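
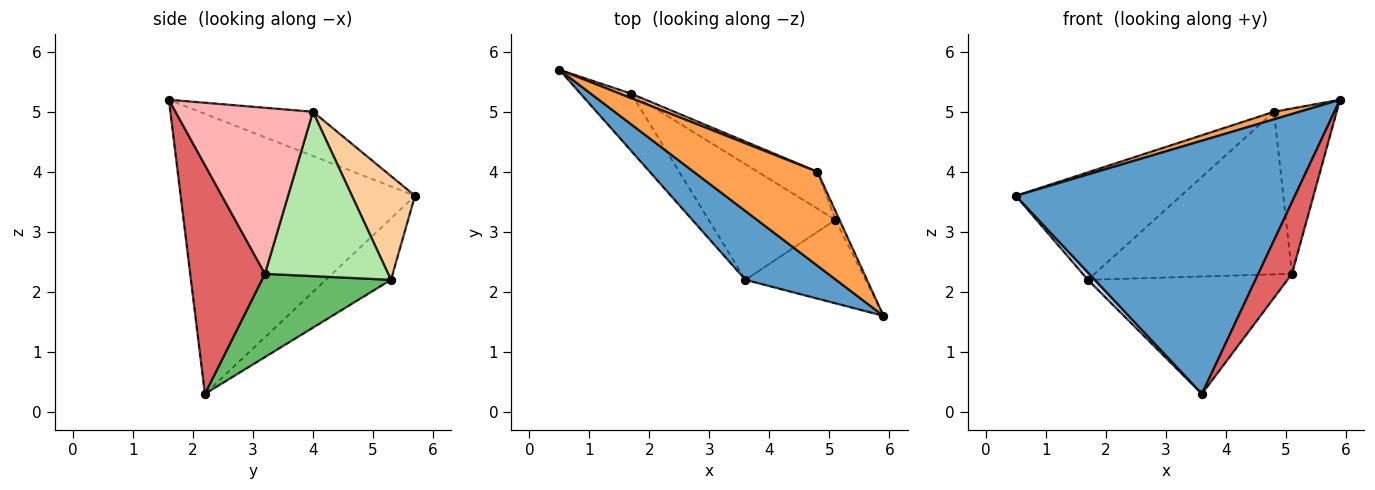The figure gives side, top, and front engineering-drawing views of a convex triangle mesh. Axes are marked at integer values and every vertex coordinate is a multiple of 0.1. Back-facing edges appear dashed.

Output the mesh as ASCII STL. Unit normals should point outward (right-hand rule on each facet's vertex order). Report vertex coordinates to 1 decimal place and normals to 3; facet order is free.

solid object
 facet normal -0.630 -0.750 0.204
  outer loop
   vertex 3.6 2.2 0.3
   vertex 5.9 1.6 5.2
   vertex 0.5 5.7 3.6
  endloop
 endfacet
 facet normal -0.768 -0.082 -0.635
  outer loop
   vertex 1.7 5.3 2.2
   vertex 3.6 2.2 0.3
   vertex 0.5 5.7 3.6
  endloop
 endfacet
 facet normal -0.336 -0.076 0.939
  outer loop
   vertex 4.8 4.0 5.0
   vertex 0.5 5.7 3.6
   vertex 5.9 1.6 5.2
  endloop
 endfacet
 facet normal 0.356 0.934 0.039
  outer loop
   vertex 4.8 4.0 5.0
   vertex 1.7 5.3 2.2
   vertex 0.5 5.7 3.6
  endloop
 endfacet
 facet normal 0.418 0.647 -0.637
  outer loop
   vertex 5.1 3.2 2.3
   vertex 3.6 2.2 0.3
   vertex 1.7 5.3 2.2
  endloop
 endfacet
 facet normal 0.520 0.833 -0.189
  outer loop
   vertex 5.1 3.2 2.3
   vertex 1.7 5.3 2.2
   vertex 4.8 4.0 5.0
  endloop
 endfacet
 facet normal 0.822 -0.371 -0.431
  outer loop
   vertex 5.1 3.2 2.3
   vertex 5.9 1.6 5.2
   vertex 3.6 2.2 0.3
  endloop
 endfacet
 facet normal 0.910 0.415 -0.022
  outer loop
   vertex 5.1 3.2 2.3
   vertex 4.8 4.0 5.0
   vertex 5.9 1.6 5.2
  endloop
 endfacet
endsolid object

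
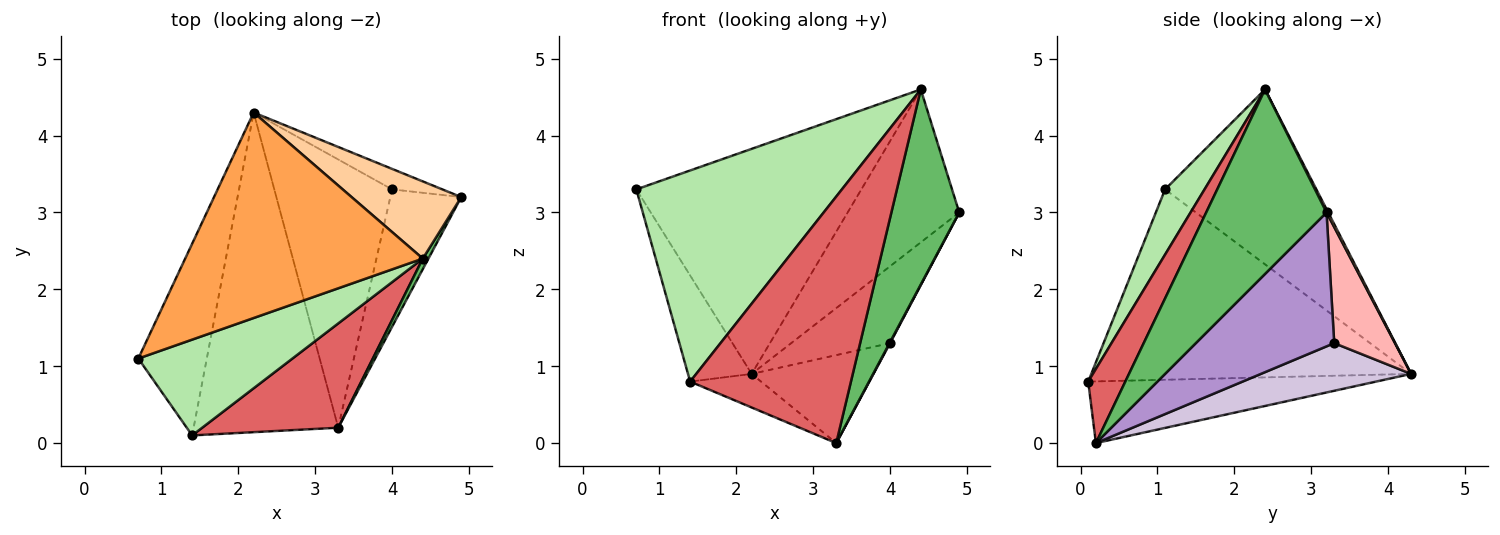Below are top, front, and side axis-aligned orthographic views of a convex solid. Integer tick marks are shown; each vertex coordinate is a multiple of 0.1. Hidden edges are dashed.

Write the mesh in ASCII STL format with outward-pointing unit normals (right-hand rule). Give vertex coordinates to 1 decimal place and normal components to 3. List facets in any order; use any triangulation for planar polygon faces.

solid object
 facet normal -0.925 0.184 -0.333
  outer loop
   vertex 1.4 0.1 0.8
   vertex 0.7 1.1 3.3
   vertex 2.2 4.3 0.9
  endloop
 endfacet
 facet normal -0.391 0.096 -0.916
  outer loop
   vertex 1.4 0.1 0.8
   vertex 2.2 4.3 0.9
   vertex 3.3 0.2 0.0
  endloop
 endfacet
 facet normal -0.445 0.661 0.604
  outer loop
   vertex 4.4 2.4 4.6
   vertex 2.2 4.3 0.9
   vertex 0.7 1.1 3.3
  endloop
 endfacet
 facet normal 0.013 0.893 0.450
  outer loop
   vertex 4.4 2.4 4.6
   vertex 4.9 3.2 3.0
   vertex 2.2 4.3 0.9
  endloop
 endfacet
 facet normal 0.871 -0.491 0.027
  outer loop
   vertex 4.4 2.4 4.6
   vertex 3.3 0.2 0.0
   vertex 4.9 3.2 3.0
  endloop
 endfacet
 facet normal 0.172 -0.897 0.407
  outer loop
   vertex 4.4 2.4 4.6
   vertex 0.7 1.1 3.3
   vertex 1.4 0.1 0.8
  endloop
 endfacet
 facet normal 0.208 -0.901 0.381
  outer loop
   vertex 4.4 2.4 4.6
   vertex 1.4 0.1 0.8
   vertex 3.3 0.2 0.0
  endloop
 endfacet
 facet normal 0.511 0.831 -0.222
  outer loop
   vertex 4.0 3.3 1.3
   vertex 2.2 4.3 0.9
   vertex 4.9 3.2 3.0
  endloop
 endfacet
 facet normal 0.884 -0.003 -0.468
  outer loop
   vertex 4.0 3.3 1.3
   vertex 4.9 3.2 3.0
   vertex 3.3 0.2 0.0
  endloop
 endfacet
 facet normal 0.359 0.291 -0.887
  outer loop
   vertex 4.0 3.3 1.3
   vertex 3.3 0.2 0.0
   vertex 2.2 4.3 0.9
  endloop
 endfacet
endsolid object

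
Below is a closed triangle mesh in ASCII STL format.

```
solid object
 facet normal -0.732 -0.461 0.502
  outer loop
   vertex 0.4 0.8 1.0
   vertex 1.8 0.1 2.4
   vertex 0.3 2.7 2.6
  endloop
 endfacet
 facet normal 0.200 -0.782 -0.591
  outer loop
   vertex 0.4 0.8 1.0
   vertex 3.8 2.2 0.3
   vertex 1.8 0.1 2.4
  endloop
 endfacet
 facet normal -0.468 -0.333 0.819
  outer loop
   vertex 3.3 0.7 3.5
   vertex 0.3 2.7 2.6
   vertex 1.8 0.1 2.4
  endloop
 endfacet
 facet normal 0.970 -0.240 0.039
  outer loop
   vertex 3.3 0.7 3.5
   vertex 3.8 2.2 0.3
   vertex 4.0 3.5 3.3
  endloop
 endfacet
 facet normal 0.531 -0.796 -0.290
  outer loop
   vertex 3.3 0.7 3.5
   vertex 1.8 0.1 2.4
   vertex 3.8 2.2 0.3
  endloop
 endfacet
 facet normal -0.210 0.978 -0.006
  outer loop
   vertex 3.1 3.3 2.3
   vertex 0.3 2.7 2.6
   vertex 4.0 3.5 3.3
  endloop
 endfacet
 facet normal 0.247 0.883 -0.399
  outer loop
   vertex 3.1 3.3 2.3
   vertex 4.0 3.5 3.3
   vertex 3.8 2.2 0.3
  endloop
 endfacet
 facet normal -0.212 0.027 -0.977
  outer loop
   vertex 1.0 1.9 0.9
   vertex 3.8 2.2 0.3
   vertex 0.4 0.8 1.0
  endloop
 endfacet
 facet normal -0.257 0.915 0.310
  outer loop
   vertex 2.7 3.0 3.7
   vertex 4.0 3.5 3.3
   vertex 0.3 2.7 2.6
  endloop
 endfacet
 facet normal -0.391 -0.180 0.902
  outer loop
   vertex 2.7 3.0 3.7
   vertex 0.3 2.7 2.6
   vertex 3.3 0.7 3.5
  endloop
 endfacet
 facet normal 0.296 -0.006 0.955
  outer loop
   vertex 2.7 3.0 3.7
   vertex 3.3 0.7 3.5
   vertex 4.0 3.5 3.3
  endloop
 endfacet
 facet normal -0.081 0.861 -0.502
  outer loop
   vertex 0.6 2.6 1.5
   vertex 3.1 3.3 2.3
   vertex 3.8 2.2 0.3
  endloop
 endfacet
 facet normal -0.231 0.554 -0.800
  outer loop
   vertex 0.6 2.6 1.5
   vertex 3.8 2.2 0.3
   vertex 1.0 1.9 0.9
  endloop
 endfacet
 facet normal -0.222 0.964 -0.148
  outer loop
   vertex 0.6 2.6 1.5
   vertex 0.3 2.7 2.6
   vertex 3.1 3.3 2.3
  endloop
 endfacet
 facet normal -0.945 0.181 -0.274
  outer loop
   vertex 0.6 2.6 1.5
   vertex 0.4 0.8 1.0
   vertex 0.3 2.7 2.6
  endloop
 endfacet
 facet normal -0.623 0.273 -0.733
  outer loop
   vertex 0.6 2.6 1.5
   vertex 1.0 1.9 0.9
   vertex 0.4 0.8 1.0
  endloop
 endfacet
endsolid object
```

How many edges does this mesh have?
24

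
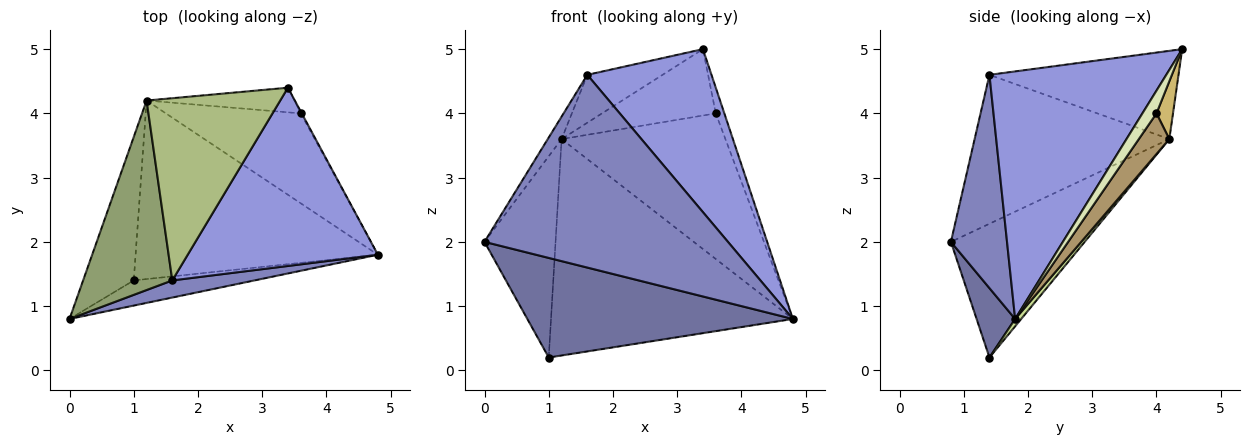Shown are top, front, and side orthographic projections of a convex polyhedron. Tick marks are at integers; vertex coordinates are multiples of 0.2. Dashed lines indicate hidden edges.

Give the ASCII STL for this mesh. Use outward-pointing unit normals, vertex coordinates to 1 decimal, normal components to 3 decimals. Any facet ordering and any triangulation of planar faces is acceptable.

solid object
 facet normal 0.139 -0.960 -0.243
  outer loop
   vertex 1.0 1.4 0.2
   vertex 4.8 1.8 0.8
   vertex 0.0 0.8 2.0
  endloop
 endfacet
 facet normal 0.224 -0.971 0.086
  outer loop
   vertex 1.6 1.4 4.6
   vertex 0.0 0.8 2.0
   vertex 4.8 1.8 0.8
  endloop
 endfacet
 facet normal 0.693 -0.487 0.532
  outer loop
   vertex 1.6 1.4 4.6
   vertex 4.8 1.8 0.8
   vertex 3.4 4.4 5.0
  endloop
 endfacet
 facet normal -0.838 0.445 -0.317
  outer loop
   vertex 1.2 4.2 3.6
   vertex 1.0 1.4 0.2
   vertex 0.0 0.8 2.0
  endloop
 endfacet
 facet normal -0.856 0.061 0.513
  outer loop
   vertex 1.2 4.2 3.6
   vertex 0.0 0.8 2.0
   vertex 1.6 1.4 4.6
  endloop
 endfacet
 facet normal -0.538 0.214 0.815
  outer loop
   vertex 1.2 4.2 3.6
   vertex 1.6 1.4 4.6
   vertex 3.4 4.4 5.0
  endloop
 endfacet
 facet normal 0.019 0.771 -0.636
  outer loop
   vertex 1.2 4.2 3.6
   vertex 4.8 1.8 0.8
   vertex 1.0 1.4 0.2
  endloop
 endfacet
 facet normal 0.854 0.520 -0.037
  outer loop
   vertex 3.6 4.0 4.0
   vertex 3.4 4.4 5.0
   vertex 4.8 1.8 0.8
  endloop
 endfacet
 facet normal 0.157 0.840 -0.519
  outer loop
   vertex 3.6 4.0 4.0
   vertex 4.8 1.8 0.8
   vertex 1.2 4.2 3.6
  endloop
 endfacet
 facet normal 0.135 0.929 -0.345
  outer loop
   vertex 3.6 4.0 4.0
   vertex 1.2 4.2 3.6
   vertex 3.4 4.4 5.0
  endloop
 endfacet
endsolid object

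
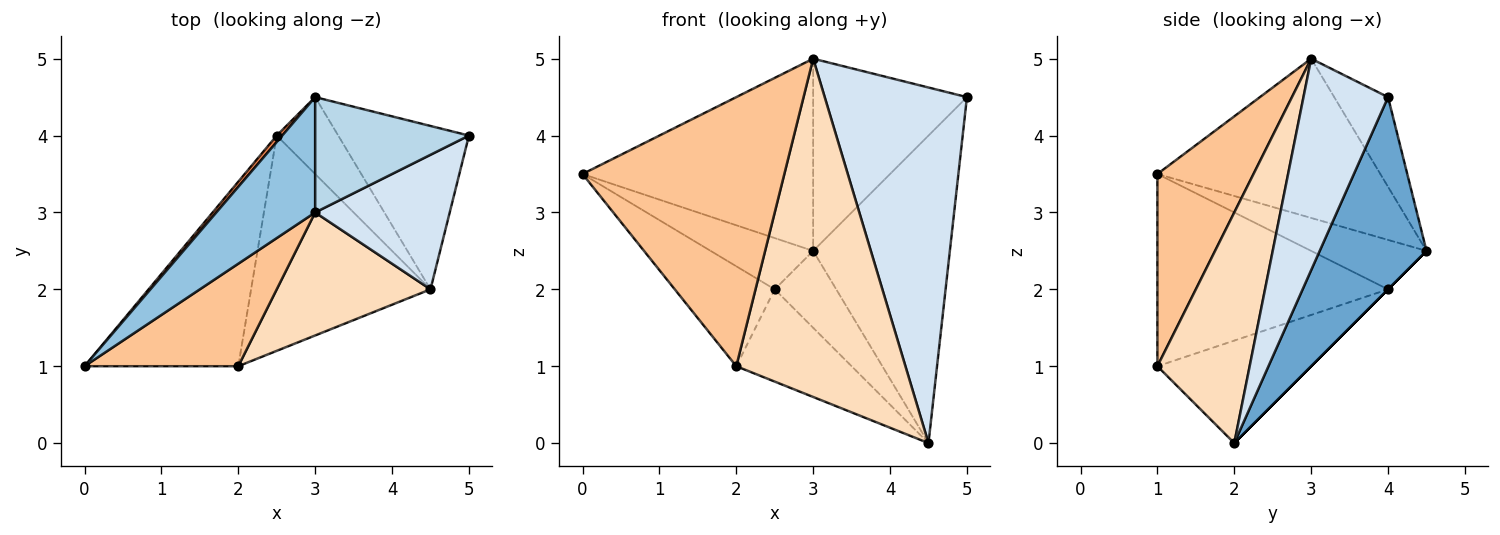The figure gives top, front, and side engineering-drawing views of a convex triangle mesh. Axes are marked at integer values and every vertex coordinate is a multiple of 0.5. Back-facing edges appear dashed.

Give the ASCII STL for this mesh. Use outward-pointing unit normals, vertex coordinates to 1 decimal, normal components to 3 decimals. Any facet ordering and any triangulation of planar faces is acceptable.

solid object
 facet normal 0.568 0.727 -0.386
  outer loop
   vertex 4.5 2.0 0.0
   vertex 3.0 4.5 2.5
   vertex 5.0 4.0 4.5
  endloop
 endfacet
 facet normal -0.638 0.660 0.396
  outer loop
   vertex 3.0 3.0 5.0
   vertex 3.0 4.5 2.5
   vertex 0.0 1.0 3.5
  endloop
 endfacet
 facet normal -0.287 0.821 0.493
  outer loop
   vertex 3.0 3.0 5.0
   vertex 5.0 4.0 4.5
   vertex 3.0 4.5 2.5
  endloop
 endfacet
 facet normal 0.486 -0.817 0.309
  outer loop
   vertex 3.0 3.0 5.0
   vertex 4.5 2.0 0.0
   vertex 5.0 4.0 4.5
  endloop
 endfacet
 facet normal -0.745 0.662 0.083
  outer loop
   vertex 2.5 4.0 2.0
   vertex 0.0 1.0 3.5
   vertex 3.0 4.5 2.5
  endloop
 endfacet
 facet normal 0.000 0.707 -0.707
  outer loop
   vertex 2.5 4.0 2.0
   vertex 3.0 4.5 2.5
   vertex 4.5 2.0 0.0
  endloop
 endfacet
 facet normal 0.407 -0.854 0.325
  outer loop
   vertex 2.0 1.0 1.0
   vertex 3.0 3.0 5.0
   vertex 0.0 1.0 3.5
  endloop
 endfacet
 facet normal 0.456 -0.836 0.304
  outer loop
   vertex 2.0 1.0 1.0
   vertex 4.5 2.0 0.0
   vertex 3.0 3.0 5.0
  endloop
 endfacet
 facet normal -0.740 0.321 -0.592
  outer loop
   vertex 2.0 1.0 1.0
   vertex 0.0 1.0 3.5
   vertex 2.5 4.0 2.0
  endloop
 endfacet
 facet normal -0.465 0.349 -0.814
  outer loop
   vertex 2.0 1.0 1.0
   vertex 2.5 4.0 2.0
   vertex 4.5 2.0 0.0
  endloop
 endfacet
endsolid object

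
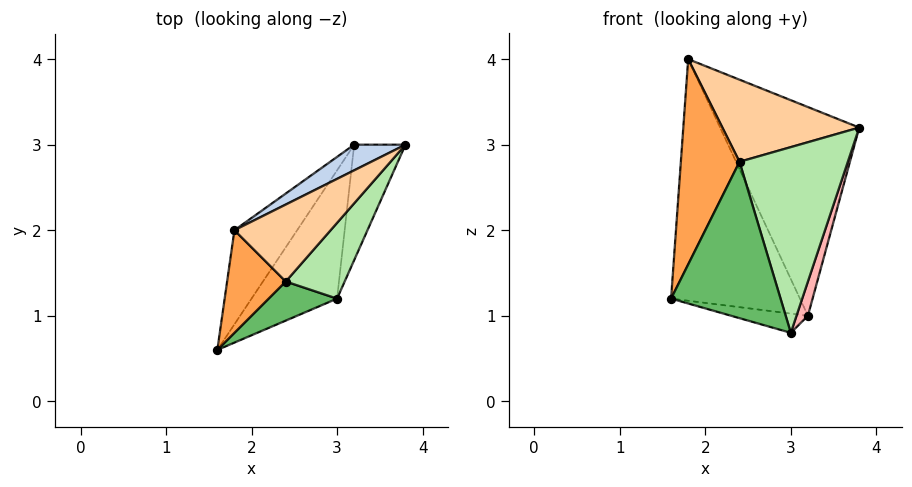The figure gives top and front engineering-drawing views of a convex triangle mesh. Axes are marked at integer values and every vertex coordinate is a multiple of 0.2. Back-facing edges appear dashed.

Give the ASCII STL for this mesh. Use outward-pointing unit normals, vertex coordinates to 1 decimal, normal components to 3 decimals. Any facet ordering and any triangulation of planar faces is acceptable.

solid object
 facet normal -0.822 0.531 -0.207
  outer loop
   vertex 3.2 3.0 1.0
   vertex 1.6 0.6 1.2
   vertex 1.8 2.0 4.0
  endloop
 endfacet
 facet normal -0.408 0.906 0.111
  outer loop
   vertex 3.2 3.0 1.0
   vertex 1.8 2.0 4.0
   vertex 3.8 3.0 3.2
  endloop
 endfacet
 facet normal 0.000 -0.894 0.447
  outer loop
   vertex 2.4 1.4 2.8
   vertex 1.8 2.0 4.0
   vertex 1.6 0.6 1.2
  endloop
 endfacet
 facet normal 0.538 -0.615 0.576
  outer loop
   vertex 2.4 1.4 2.8
   vertex 3.8 3.0 3.2
   vertex 1.8 2.0 4.0
  endloop
 endfacet
 facet normal 0.436 -0.873 0.218
  outer loop
   vertex 3.0 1.2 0.8
   vertex 2.4 1.4 2.8
   vertex 1.6 0.6 1.2
  endloop
 endfacet
 facet normal 0.689 -0.671 0.274
  outer loop
   vertex 3.0 1.2 0.8
   vertex 3.8 3.0 3.2
   vertex 2.4 1.4 2.8
  endloop
 endfacet
 facet normal -0.327 0.140 -0.935
  outer loop
   vertex 3.0 1.2 0.8
   vertex 1.6 0.6 1.2
   vertex 3.2 3.0 1.0
  endloop
 endfacet
 facet normal 0.962 -0.078 -0.262
  outer loop
   vertex 3.0 1.2 0.8
   vertex 3.2 3.0 1.0
   vertex 3.8 3.0 3.2
  endloop
 endfacet
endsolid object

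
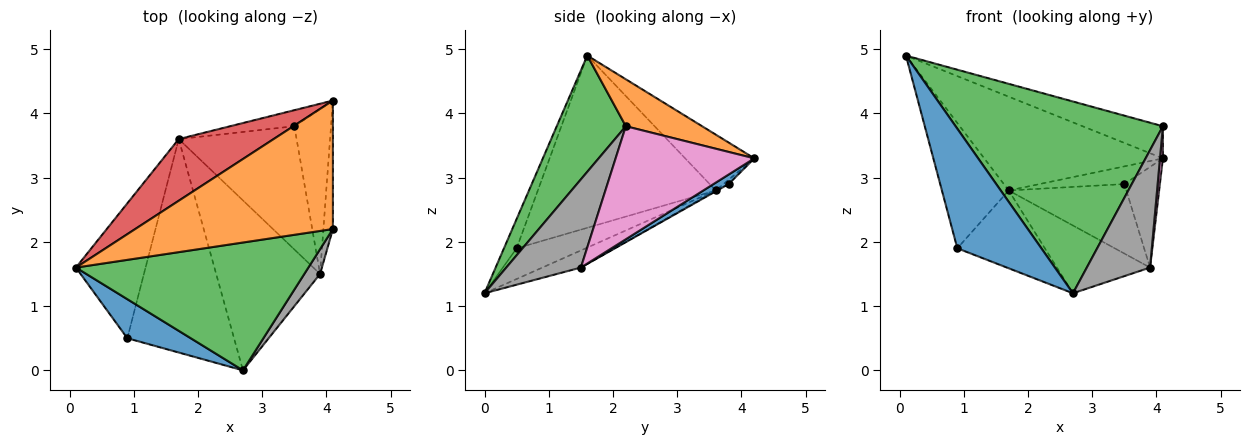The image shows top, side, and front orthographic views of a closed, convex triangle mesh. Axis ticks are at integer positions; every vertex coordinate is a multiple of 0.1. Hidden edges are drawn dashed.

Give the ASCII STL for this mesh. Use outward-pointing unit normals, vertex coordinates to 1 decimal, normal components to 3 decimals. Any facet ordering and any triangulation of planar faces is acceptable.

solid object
 facet normal -0.142 -0.941 0.307
  outer loop
   vertex 0.9 0.5 1.9
   vertex 2.7 0.0 1.2
   vertex 0.1 1.6 4.9
  endloop
 endfacet
 facet normal 0.225 0.236 0.945
  outer loop
   vertex 4.1 2.2 3.8
   vertex 4.1 4.2 3.3
   vertex 0.1 1.6 4.9
  endloop
 endfacet
 facet normal 0.267 -0.802 0.535
  outer loop
   vertex 4.1 2.2 3.8
   vertex 0.1 1.6 4.9
   vertex 2.7 0.0 1.2
  endloop
 endfacet
 facet normal -0.308 0.795 0.523
  outer loop
   vertex 1.7 3.6 2.8
   vertex 0.1 1.6 4.9
   vertex 4.1 4.2 3.3
  endloop
 endfacet
 facet normal -0.876 0.329 -0.354
  outer loop
   vertex 1.7 3.6 2.8
   vertex 0.9 0.5 1.9
   vertex 0.1 1.6 4.9
  endloop
 endfacet
 facet normal -0.261 0.331 -0.907
  outer loop
   vertex 1.7 3.6 2.8
   vertex 2.7 0.0 1.2
   vertex 0.9 0.5 1.9
  endloop
 endfacet
 facet normal 0.996 -0.021 -0.084
  outer loop
   vertex 3.9 1.5 1.6
   vertex 4.1 4.2 3.3
   vertex 4.1 2.2 3.8
  endloop
 endfacet
 facet normal 0.756 -0.641 0.135
  outer loop
   vertex 3.9 1.5 1.6
   vertex 4.1 2.2 3.8
   vertex 2.7 0.0 1.2
  endloop
 endfacet
 facet normal -0.151 0.366 -0.918
  outer loop
   vertex 3.9 1.5 1.6
   vertex 2.7 0.0 1.2
   vertex 1.7 3.6 2.8
  endloop
 endfacet
 facet normal -0.045 0.739 -0.672
  outer loop
   vertex 3.5 3.8 2.9
   vertex 1.7 3.6 2.8
   vertex 4.1 4.2 3.3
  endloop
 endfacet
 facet normal 0.216 0.509 -0.833
  outer loop
   vertex 3.5 3.8 2.9
   vertex 4.1 4.2 3.3
   vertex 3.9 1.5 1.6
  endloop
 endfacet
 facet normal -0.006 0.491 -0.871
  outer loop
   vertex 3.5 3.8 2.9
   vertex 3.9 1.5 1.6
   vertex 1.7 3.6 2.8
  endloop
 endfacet
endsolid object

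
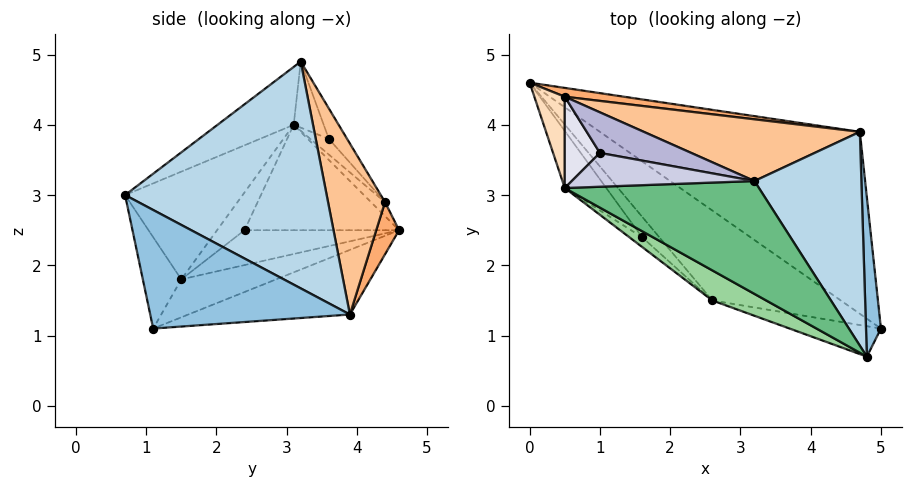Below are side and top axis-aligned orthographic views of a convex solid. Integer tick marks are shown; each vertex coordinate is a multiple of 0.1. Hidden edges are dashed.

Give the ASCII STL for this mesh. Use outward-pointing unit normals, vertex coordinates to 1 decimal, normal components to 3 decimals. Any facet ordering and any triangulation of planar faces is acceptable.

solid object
 facet normal -0.241 0.043 -0.970
  outer loop
   vertex 4.7 3.9 1.3
   vertex 5.0 1.1 1.1
   vertex 0.0 4.6 2.5
  endloop
 endfacet
 facet normal 0.987 0.097 0.124
  outer loop
   vertex 4.7 3.9 1.3
   vertex 4.8 0.7 3.0
   vertex 5.0 1.1 1.1
  endloop
 endfacet
 facet normal 0.877 0.247 0.413
  outer loop
   vertex 4.7 3.9 1.3
   vertex 3.2 3.2 4.9
   vertex 4.8 0.7 3.0
  endloop
 endfacet
 facet normal -0.283 -0.021 -0.959
  outer loop
   vertex 2.6 1.5 1.8
   vertex 0.0 4.6 2.5
   vertex 5.0 1.1 1.1
  endloop
 endfacet
 facet normal -0.223 -0.949 -0.223
  outer loop
   vertex 2.6 1.5 1.8
   vertex 5.0 1.1 1.1
   vertex 4.8 0.7 3.0
  endloop
 endfacet
 facet normal 0.200 0.953 0.227
  outer loop
   vertex 0.5 4.4 2.9
   vertex 4.7 3.9 1.3
   vertex 0.0 4.6 2.5
  endloop
 endfacet
 facet normal 0.215 0.938 0.272
  outer loop
   vertex 0.5 4.4 2.9
   vertex 3.2 3.2 4.9
   vertex 4.7 3.9 1.3
  endloop
 endfacet
 facet normal -0.332 0.609 0.720
  outer loop
   vertex 0.5 3.1 4.0
   vertex 0.5 4.4 2.9
   vertex 0.0 4.6 2.5
  endloop
 endfacet
 facet normal -0.211 -0.674 0.708
  outer loop
   vertex 0.5 3.1 4.0
   vertex 4.8 0.7 3.0
   vertex 3.2 3.2 4.9
  endloop
 endfacet
 facet normal -0.436 -0.873 0.218
  outer loop
   vertex 0.5 3.1 4.0
   vertex 2.6 1.5 1.8
   vertex 4.8 0.7 3.0
  endloop
 endfacet
 facet normal -0.751 -0.546 -0.371
  outer loop
   vertex 1.6 2.4 2.5
   vertex 0.0 4.6 2.5
   vertex 2.6 1.5 1.8
  endloop
 endfacet
 facet normal -0.771 -0.560 -0.304
  outer loop
   vertex 1.6 2.4 2.5
   vertex 0.5 3.1 4.0
   vertex 0.0 4.6 2.5
  endloop
 endfacet
 facet normal -0.738 -0.627 -0.249
  outer loop
   vertex 1.6 2.4 2.5
   vertex 2.6 1.5 1.8
   vertex 0.5 3.1 4.0
  endloop
 endfacet
 facet normal -0.239 0.656 0.716
  outer loop
   vertex 1.0 3.6 3.8
   vertex 3.2 3.2 4.9
   vertex 0.5 4.4 2.9
  endloop
 endfacet
 facet normal -0.276 0.582 0.765
  outer loop
   vertex 1.0 3.6 3.8
   vertex 0.5 3.1 4.0
   vertex 3.2 3.2 4.9
  endloop
 endfacet
 facet normal -0.322 0.611 0.723
  outer loop
   vertex 1.0 3.6 3.8
   vertex 0.5 4.4 2.9
   vertex 0.5 3.1 4.0
  endloop
 endfacet
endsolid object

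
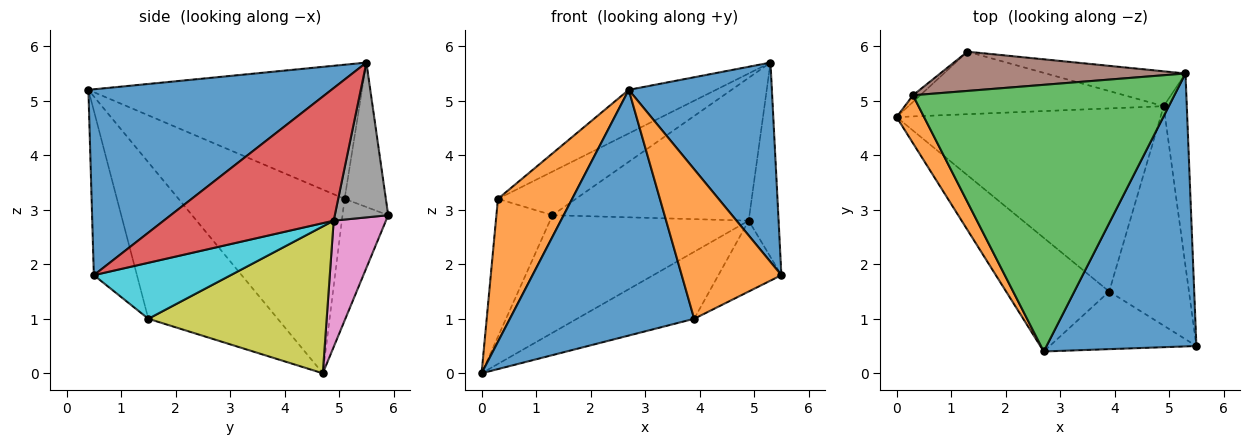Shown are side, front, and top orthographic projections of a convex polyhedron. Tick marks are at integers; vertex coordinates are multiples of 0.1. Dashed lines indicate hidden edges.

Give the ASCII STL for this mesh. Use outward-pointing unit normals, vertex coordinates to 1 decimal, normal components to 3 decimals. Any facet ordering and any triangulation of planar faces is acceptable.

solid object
 facet normal 0.708 -0.417 0.571
  outer loop
   vertex 2.7 0.4 5.2
   vertex 5.5 0.5 1.8
   vertex 5.3 5.5 5.7
  endloop
 endfacet
 facet normal -0.905 -0.404 0.135
  outer loop
   vertex 0.3 5.1 3.2
   vertex 0.0 4.7 0.0
   vertex 2.7 0.4 5.2
  endloop
 endfacet
 facet normal -0.452 0.144 0.880
  outer loop
   vertex 0.3 5.1 3.2
   vertex 2.7 0.4 5.2
   vertex 5.3 5.5 5.7
  endloop
 endfacet
 facet normal 0.971 0.171 -0.169
  outer loop
   vertex 4.9 4.9 2.8
   vertex 5.3 5.5 5.7
   vertex 5.5 0.5 1.8
  endloop
 endfacet
 facet normal -0.631 0.775 -0.038
  outer loop
   vertex 1.3 5.9 2.9
   vertex 0.0 4.7 0.0
   vertex 0.3 5.1 3.2
  endloop
 endfacet
 facet normal -0.367 0.692 0.622
  outer loop
   vertex 1.3 5.9 2.9
   vertex 0.3 5.1 3.2
   vertex 5.3 5.5 5.7
  endloop
 endfacet
 facet normal 0.226 0.860 -0.457
  outer loop
   vertex 1.3 5.9 2.9
   vertex 4.9 4.9 2.8
   vertex 0.0 4.7 0.0
  endloop
 endfacet
 facet normal 0.255 0.939 -0.229
  outer loop
   vertex 1.3 5.9 2.9
   vertex 5.3 5.5 5.7
   vertex 4.9 4.9 2.8
  endloop
 endfacet
 facet normal 0.463 0.304 -0.832
  outer loop
   vertex 3.9 1.5 1.0
   vertex 0.0 4.7 0.0
   vertex 4.9 4.9 2.8
  endloop
 endfacet
 facet normal 0.555 0.256 -0.791
  outer loop
   vertex 3.9 1.5 1.0
   vertex 4.9 4.9 2.8
   vertex 5.5 0.5 1.8
  endloop
 endfacet
 facet normal -0.537 -0.765 -0.354
  outer loop
   vertex 3.9 1.5 1.0
   vertex 2.7 0.4 5.2
   vertex 0.0 4.7 0.0
  endloop
 endfacet
 facet normal -0.374 -0.865 -0.334
  outer loop
   vertex 3.9 1.5 1.0
   vertex 5.5 0.5 1.8
   vertex 2.7 0.4 5.2
  endloop
 endfacet
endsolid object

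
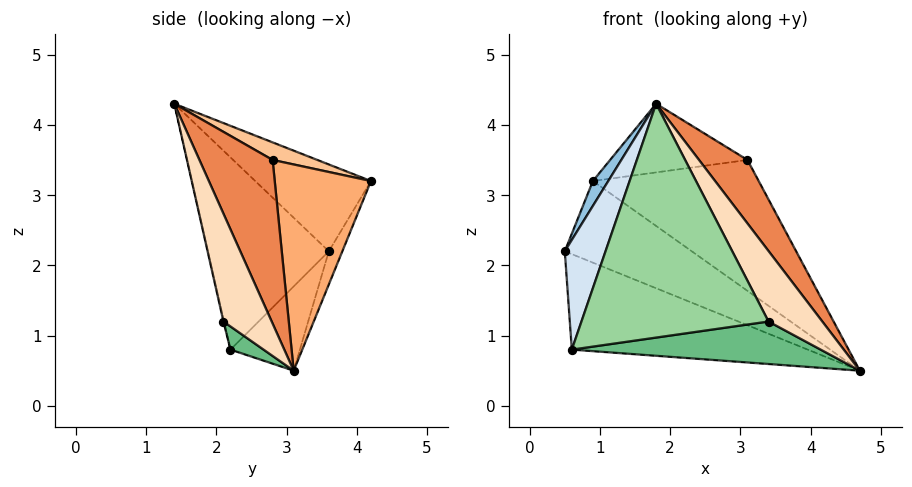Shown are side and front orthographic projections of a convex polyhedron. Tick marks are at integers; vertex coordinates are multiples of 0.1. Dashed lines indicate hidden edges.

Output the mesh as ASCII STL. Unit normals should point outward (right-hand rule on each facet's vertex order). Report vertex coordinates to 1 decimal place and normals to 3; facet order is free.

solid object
 facet normal -0.093 0.870 -0.485
  outer loop
   vertex 0.9 4.2 3.2
   vertex 4.7 3.1 0.5
   vertex 0.5 3.6 2.2
  endloop
 endfacet
 facet normal -0.895 -0.119 0.429
  outer loop
   vertex 0.9 4.2 3.2
   vertex 0.5 3.6 2.2
   vertex 1.8 1.4 4.3
  endloop
 endfacet
 facet normal -0.202 0.685 -0.700
  outer loop
   vertex 0.6 2.2 0.8
   vertex 0.5 3.6 2.2
   vertex 4.7 3.1 0.5
  endloop
 endfacet
 facet normal -0.919 -0.310 0.244
  outer loop
   vertex 0.6 2.2 0.8
   vertex 1.8 1.4 4.3
   vertex 0.5 3.6 2.2
  endloop
 endfacet
 facet normal 0.777 -0.514 0.363
  outer loop
   vertex 3.1 2.8 3.5
   vertex 1.8 1.4 4.3
   vertex 4.7 3.1 0.5
  endloop
 endfacet
 facet normal 0.473 0.815 0.334
  outer loop
   vertex 3.1 2.8 3.5
   vertex 4.7 3.1 0.5
   vertex 0.9 4.2 3.2
  endloop
 endfacet
 facet normal 0.130 0.398 0.908
  outer loop
   vertex 3.1 2.8 3.5
   vertex 0.9 4.2 3.2
   vertex 1.8 1.4 4.3
  endloop
 endfacet
 facet normal 0.658 -0.733 0.174
  outer loop
   vertex 3.4 2.1 1.2
   vertex 4.7 3.1 0.5
   vertex 1.8 1.4 4.3
  endloop
 endfacet
 facet normal 0.086 -0.644 -0.760
  outer loop
   vertex 3.4 2.1 1.2
   vertex 0.6 2.2 0.8
   vertex 4.7 3.1 0.5
  endloop
 endfacet
 facet normal -0.003 -0.975 -0.222
  outer loop
   vertex 3.4 2.1 1.2
   vertex 1.8 1.4 4.3
   vertex 0.6 2.2 0.8
  endloop
 endfacet
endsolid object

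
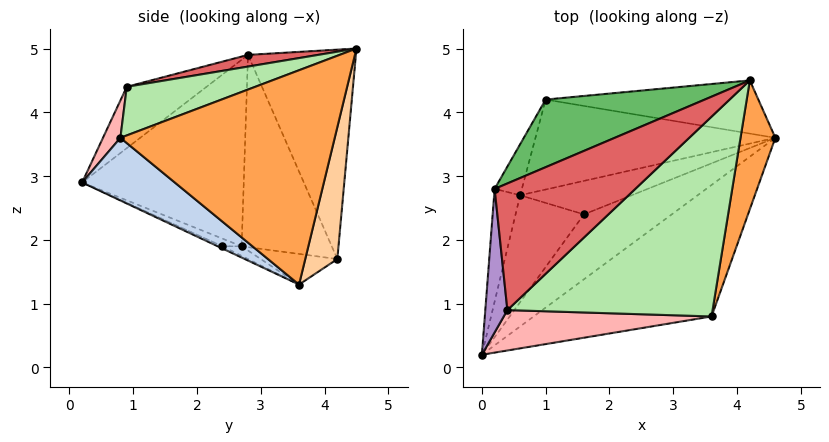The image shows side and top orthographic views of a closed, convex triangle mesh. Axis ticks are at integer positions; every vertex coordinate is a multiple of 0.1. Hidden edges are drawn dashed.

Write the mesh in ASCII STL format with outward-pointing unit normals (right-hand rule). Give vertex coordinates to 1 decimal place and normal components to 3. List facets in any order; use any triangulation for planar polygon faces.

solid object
 facet normal -0.023 -0.399 -0.916
  outer loop
   vertex 1.6 2.4 1.9
   vertex 4.6 3.6 1.3
   vertex 0.0 0.2 2.9
  endloop
 endfacet
 facet normal 0.248 -0.666 -0.703
  outer loop
   vertex 3.6 0.8 3.6
   vertex 0.0 0.2 2.9
   vertex 4.6 3.6 1.3
  endloop
 endfacet
 facet normal 0.964 -0.216 0.157
  outer loop
   vertex 3.6 0.8 3.6
   vertex 4.6 3.6 1.3
   vertex 4.2 4.5 5.0
  endloop
 endfacet
 facet normal 0.137 0.966 -0.220
  outer loop
   vertex 1.0 4.2 1.7
   vertex 4.2 4.5 5.0
   vertex 4.6 3.6 1.3
  endloop
 endfacet
 facet normal -0.381 0.878 0.289
  outer loop
   vertex 1.0 4.2 1.7
   vertex 0.2 2.8 4.9
   vertex 4.2 4.5 5.0
  endloop
 endfacet
 facet normal 0.214 -0.376 0.902
  outer loop
   vertex 0.4 0.9 4.4
   vertex 3.6 0.8 3.6
   vertex 4.2 4.5 5.0
  endloop
 endfacet
 facet normal 0.080 -0.246 0.966
  outer loop
   vertex 0.4 0.9 4.4
   vertex 4.2 4.5 5.0
   vertex 0.2 2.8 4.9
  endloop
 endfacet
 facet normal 0.073 -0.911 0.406
  outer loop
   vertex 0.4 0.9 4.4
   vertex 0.0 0.2 2.9
   vertex 3.6 0.8 3.6
  endloop
 endfacet
 facet normal -0.925 -0.185 0.333
  outer loop
   vertex 0.4 0.9 4.4
   vertex 0.2 2.8 4.9
   vertex 0.0 0.2 2.9
  endloop
 endfacet
 facet normal -0.974 0.179 -0.136
  outer loop
   vertex 0.6 2.7 1.9
   vertex 0.0 0.2 2.9
   vertex 0.2 2.8 4.9
  endloop
 endfacet
 facet normal -0.962 0.238 -0.136
  outer loop
   vertex 0.6 2.7 1.9
   vertex 0.2 2.8 4.9
   vertex 1.0 4.2 1.7
  endloop
 endfacet
 facet normal -0.104 -0.348 -0.932
  outer loop
   vertex 0.6 2.7 1.9
   vertex 1.6 2.4 1.9
   vertex 0.0 0.2 2.9
  endloop
 endfacet
 facet normal -0.082 -0.274 -0.958
  outer loop
   vertex 0.6 2.7 1.9
   vertex 4.6 3.6 1.3
   vertex 1.6 2.4 1.9
  endloop
 endfacet
 facet normal -0.126 -0.098 -0.987
  outer loop
   vertex 0.6 2.7 1.9
   vertex 1.0 4.2 1.7
   vertex 4.6 3.6 1.3
  endloop
 endfacet
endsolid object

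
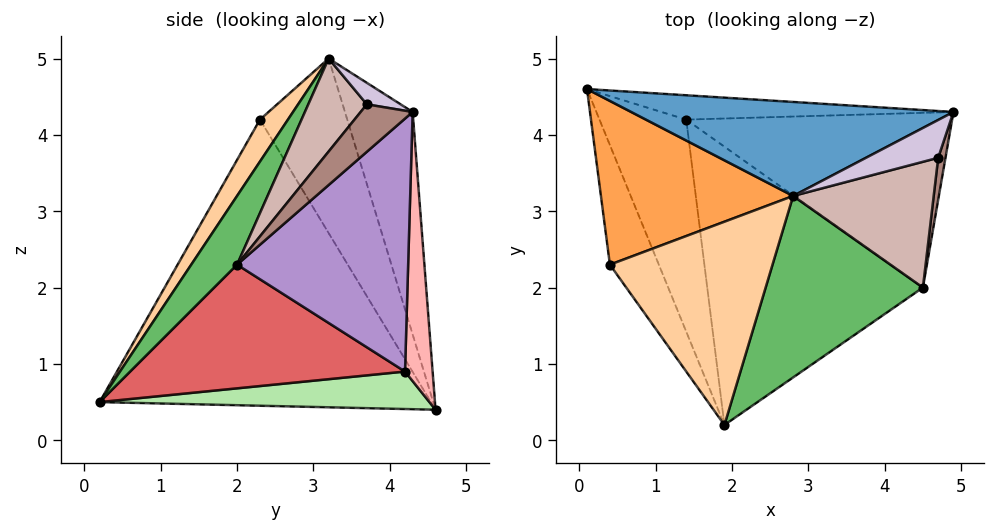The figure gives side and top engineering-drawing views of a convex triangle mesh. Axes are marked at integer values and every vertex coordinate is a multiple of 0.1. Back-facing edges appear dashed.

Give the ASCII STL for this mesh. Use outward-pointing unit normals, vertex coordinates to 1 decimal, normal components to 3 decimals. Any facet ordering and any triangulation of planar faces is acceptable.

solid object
 facet normal -0.300 0.849 0.435
  outer loop
   vertex 2.8 3.2 5.0
   vertex 4.9 4.3 4.3
   vertex 0.1 4.6 0.4
  endloop
 endfacet
 facet normal -0.913 -0.377 -0.156
  outer loop
   vertex 0.4 2.3 4.2
   vertex 0.1 4.6 0.4
   vertex 1.9 0.2 0.5
  endloop
 endfacet
 facet normal -0.444 0.750 0.489
  outer loop
   vertex 0.4 2.3 4.2
   vertex 2.8 3.2 5.0
   vertex 0.1 4.6 0.4
  endloop
 endfacet
 facet normal 0.137 -0.837 0.530
  outer loop
   vertex 0.4 2.3 4.2
   vertex 1.9 0.2 0.5
   vertex 2.8 3.2 5.0
  endloop
 endfacet
 facet normal 0.223 -0.831 0.510
  outer loop
   vertex 4.5 2.0 2.3
   vertex 2.8 3.2 5.0
   vertex 1.9 0.2 0.5
  endloop
 endfacet
 facet normal 0.393 0.140 -0.909
  outer loop
   vertex 1.4 4.2 0.9
   vertex 1.9 0.2 0.5
   vertex 0.1 4.6 0.4
  endloop
 endfacet
 facet normal 0.492 0.147 -0.858
  outer loop
   vertex 1.4 4.2 0.9
   vertex 4.5 2.0 2.3
   vertex 1.9 0.2 0.5
  endloop
 endfacet
 facet normal 0.417 0.789 -0.452
  outer loop
   vertex 1.4 4.2 0.9
   vertex 0.1 4.6 0.4
   vertex 4.9 4.3 4.3
  endloop
 endfacet
 facet normal 0.614 0.454 -0.645
  outer loop
   vertex 1.4 4.2 0.9
   vertex 4.9 4.3 4.3
   vertex 4.5 2.0 2.3
  endloop
 endfacet
 facet normal 0.285 0.064 0.956
  outer loop
   vertex 4.7 3.7 4.4
   vertex 4.9 4.3 4.3
   vertex 2.8 3.2 5.0
  endloop
 endfacet
 facet normal 0.946 -0.291 0.145
  outer loop
   vertex 4.7 3.7 4.4
   vertex 4.5 2.0 2.3
   vertex 4.9 4.3 4.3
  endloop
 endfacet
 facet normal 0.372 -0.738 0.562
  outer loop
   vertex 4.7 3.7 4.4
   vertex 2.8 3.2 5.0
   vertex 4.5 2.0 2.3
  endloop
 endfacet
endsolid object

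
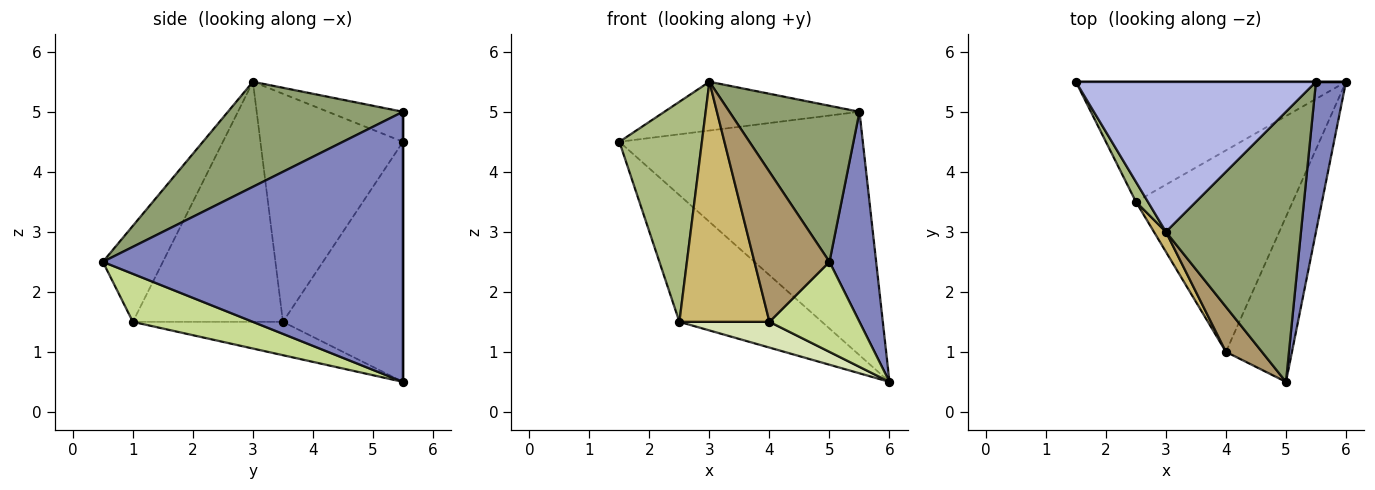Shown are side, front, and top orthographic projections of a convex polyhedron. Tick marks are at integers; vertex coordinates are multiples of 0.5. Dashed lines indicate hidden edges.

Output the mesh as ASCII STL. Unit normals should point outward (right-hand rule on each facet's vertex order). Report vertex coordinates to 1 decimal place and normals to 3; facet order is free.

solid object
 facet normal 0.000 1.000 0.000
  outer loop
   vertex 5.5 5.5 5.0
   vertex 6.0 5.5 0.5
   vertex 1.5 5.5 4.5
  endloop
 endfacet
 facet normal 0.982 -0.153 0.109
  outer loop
   vertex 5.5 5.5 5.0
   vertex 5.0 0.5 2.5
   vertex 6.0 5.5 0.5
  endloop
 endfacet
 facet normal -0.522 0.619 -0.587
  outer loop
   vertex 2.5 3.5 1.5
   vertex 1.5 5.5 4.5
   vertex 6.0 5.5 0.5
  endloop
 endfacet
 facet normal -0.118 0.307 0.944
  outer loop
   vertex 3.0 3.0 5.5
   vertex 5.5 5.5 5.0
   vertex 1.5 5.5 4.5
  endloop
 endfacet
 facet normal 0.559 -0.415 0.718
  outer loop
   vertex 3.0 3.0 5.5
   vertex 5.0 0.5 2.5
   vertex 5.5 5.5 5.0
  endloop
 endfacet
 facet normal -0.865 -0.501 0.046
  outer loop
   vertex 3.0 3.0 5.5
   vertex 1.5 5.5 4.5
   vertex 2.5 3.5 1.5
  endloop
 endfacet
 facet normal 0.538 -0.404 -0.740
  outer loop
   vertex 4.0 1.0 1.5
   vertex 6.0 5.5 0.5
   vertex 5.0 0.5 2.5
  endloop
 endfacet
 facet normal -0.207 -0.124 -0.971
  outer loop
   vertex 4.0 1.0 1.5
   vertex 2.5 3.5 1.5
   vertex 6.0 5.5 0.5
  endloop
 endfacet
 facet normal -0.608 -0.760 0.228
  outer loop
   vertex 4.0 1.0 1.5
   vertex 5.0 0.5 2.5
   vertex 3.0 3.0 5.5
  endloop
 endfacet
 facet normal -0.857 -0.514 0.043
  outer loop
   vertex 4.0 1.0 1.5
   vertex 3.0 3.0 5.5
   vertex 2.5 3.5 1.5
  endloop
 endfacet
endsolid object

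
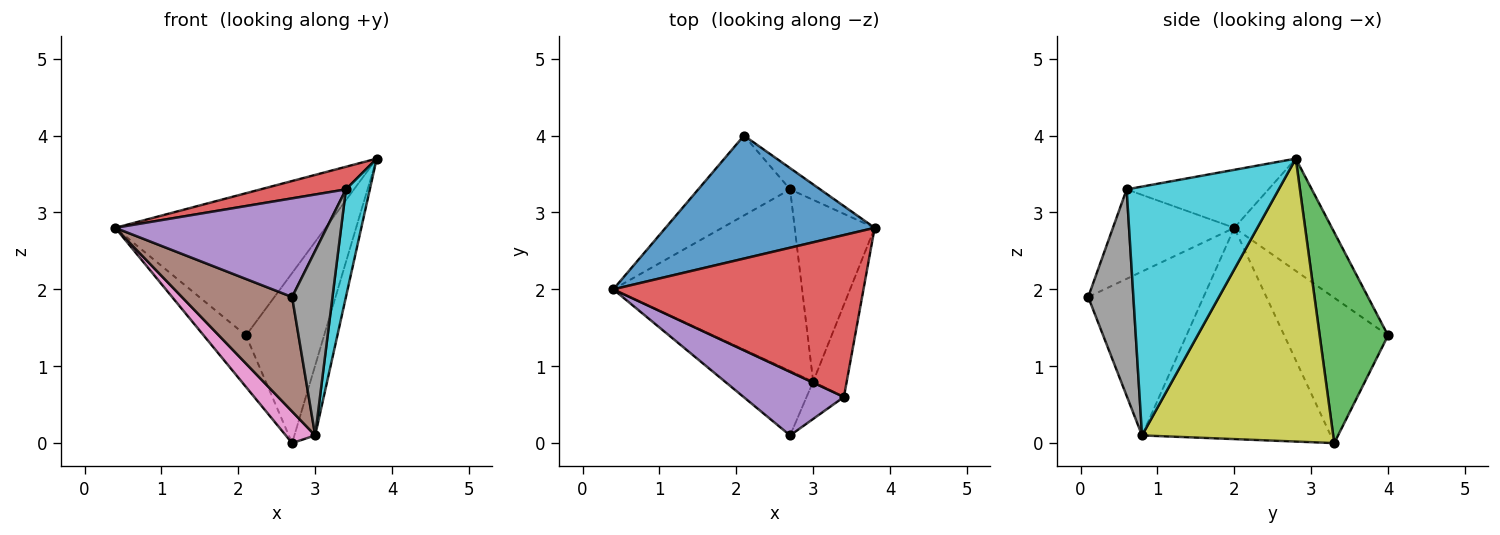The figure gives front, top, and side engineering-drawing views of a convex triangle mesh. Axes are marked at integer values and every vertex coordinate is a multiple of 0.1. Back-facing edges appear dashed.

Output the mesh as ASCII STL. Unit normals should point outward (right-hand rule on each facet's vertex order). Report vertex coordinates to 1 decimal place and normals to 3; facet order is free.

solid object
 facet normal -0.331 0.714 0.617
  outer loop
   vertex 2.1 4.0 1.4
   vertex 0.4 2.0 2.8
   vertex 3.8 2.8 3.7
  endloop
 endfacet
 facet normal -0.799 0.326 -0.505
  outer loop
   vertex 2.1 4.0 1.4
   vertex 2.7 3.3 0.0
   vertex 0.4 2.0 2.8
  endloop
 endfacet
 facet normal 0.656 0.749 -0.094
  outer loop
   vertex 2.1 4.0 1.4
   vertex 3.8 2.8 3.7
   vertex 2.7 3.3 0.0
  endloop
 endfacet
 facet normal -0.224 -0.135 0.965
  outer loop
   vertex 3.4 0.6 3.3
   vertex 3.8 2.8 3.7
   vertex 0.4 2.0 2.8
  endloop
 endfacet
 facet normal -0.435 -0.757 0.488
  outer loop
   vertex 3.4 0.6 3.3
   vertex 0.4 2.0 2.8
   vertex 2.7 0.1 1.9
  endloop
 endfacet
 facet normal -0.674 -0.644 -0.363
  outer loop
   vertex 3.0 0.8 0.1
   vertex 2.7 0.1 1.9
   vertex 0.4 2.0 2.8
  endloop
 endfacet
 facet normal -0.741 -0.115 -0.662
  outer loop
   vertex 3.0 0.8 0.1
   vertex 0.4 2.0 2.8
   vertex 2.7 3.3 0.0
  endloop
 endfacet
 facet normal 0.739 -0.660 -0.134
  outer loop
   vertex 3.0 0.8 0.1
   vertex 3.4 0.6 3.3
   vertex 2.7 0.1 1.9
  endloop
 endfacet
 facet normal 0.957 0.104 -0.270
  outer loop
   vertex 3.0 0.8 0.1
   vertex 2.7 3.3 0.0
   vertex 3.8 2.8 3.7
  endloop
 endfacet
 facet normal 0.979 -0.154 -0.132
  outer loop
   vertex 3.0 0.8 0.1
   vertex 3.8 2.8 3.7
   vertex 3.4 0.6 3.3
  endloop
 endfacet
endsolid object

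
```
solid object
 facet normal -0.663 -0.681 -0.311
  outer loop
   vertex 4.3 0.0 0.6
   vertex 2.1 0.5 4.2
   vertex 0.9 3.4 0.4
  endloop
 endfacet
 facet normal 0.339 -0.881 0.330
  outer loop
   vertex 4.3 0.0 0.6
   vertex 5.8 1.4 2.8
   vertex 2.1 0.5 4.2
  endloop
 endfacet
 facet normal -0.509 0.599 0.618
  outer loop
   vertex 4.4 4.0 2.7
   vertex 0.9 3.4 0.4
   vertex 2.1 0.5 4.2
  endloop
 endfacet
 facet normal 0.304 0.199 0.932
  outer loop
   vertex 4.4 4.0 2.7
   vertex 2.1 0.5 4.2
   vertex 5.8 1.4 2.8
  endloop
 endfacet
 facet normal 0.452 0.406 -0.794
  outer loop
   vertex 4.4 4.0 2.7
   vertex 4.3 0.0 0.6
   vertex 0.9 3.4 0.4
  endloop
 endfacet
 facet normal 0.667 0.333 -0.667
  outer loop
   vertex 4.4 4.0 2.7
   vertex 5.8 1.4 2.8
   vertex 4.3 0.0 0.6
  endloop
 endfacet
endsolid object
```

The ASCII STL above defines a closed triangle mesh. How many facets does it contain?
6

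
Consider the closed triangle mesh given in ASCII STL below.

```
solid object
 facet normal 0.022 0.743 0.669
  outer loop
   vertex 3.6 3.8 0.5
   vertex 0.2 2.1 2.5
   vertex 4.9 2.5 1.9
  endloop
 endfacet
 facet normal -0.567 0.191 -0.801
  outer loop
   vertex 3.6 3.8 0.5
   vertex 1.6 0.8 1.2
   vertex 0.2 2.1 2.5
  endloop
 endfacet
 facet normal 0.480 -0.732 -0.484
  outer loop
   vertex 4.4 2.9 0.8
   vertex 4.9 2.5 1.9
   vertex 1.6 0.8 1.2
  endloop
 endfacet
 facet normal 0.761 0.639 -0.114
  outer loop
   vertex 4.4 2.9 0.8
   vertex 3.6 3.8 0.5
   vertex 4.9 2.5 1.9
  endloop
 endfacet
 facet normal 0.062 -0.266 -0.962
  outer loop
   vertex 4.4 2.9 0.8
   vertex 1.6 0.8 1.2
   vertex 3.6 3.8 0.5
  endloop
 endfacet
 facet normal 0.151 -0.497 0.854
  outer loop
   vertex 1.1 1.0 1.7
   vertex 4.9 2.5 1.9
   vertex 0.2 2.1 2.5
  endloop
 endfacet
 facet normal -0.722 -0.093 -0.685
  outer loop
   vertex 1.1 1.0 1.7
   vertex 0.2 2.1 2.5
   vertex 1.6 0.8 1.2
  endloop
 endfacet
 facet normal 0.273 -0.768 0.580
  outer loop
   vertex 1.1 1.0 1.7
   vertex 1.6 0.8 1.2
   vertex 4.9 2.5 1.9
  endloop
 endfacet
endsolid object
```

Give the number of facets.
8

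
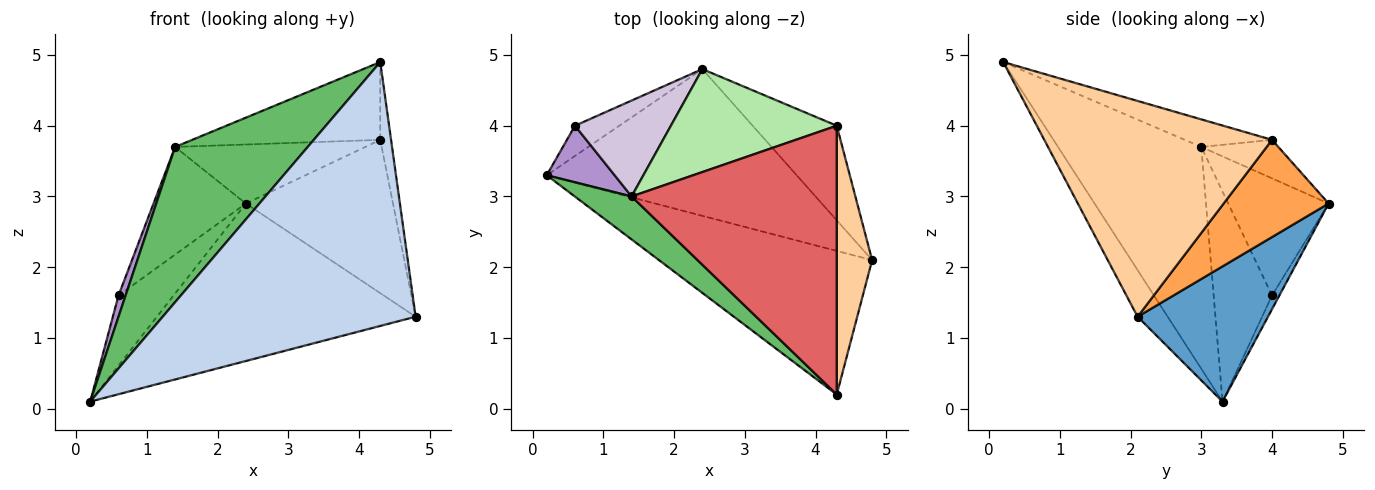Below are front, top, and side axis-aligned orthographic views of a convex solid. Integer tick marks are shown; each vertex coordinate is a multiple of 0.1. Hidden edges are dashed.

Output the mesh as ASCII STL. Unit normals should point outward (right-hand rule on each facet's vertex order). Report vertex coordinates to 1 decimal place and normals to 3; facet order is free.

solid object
 facet normal 0.346 0.686 -0.640
  outer loop
   vertex 2.4 4.8 2.9
   vertex 4.8 2.1 1.3
   vertex 0.2 3.3 0.1
  endloop
 endfacet
 facet normal -0.104 -0.874 -0.475
  outer loop
   vertex 4.3 0.2 4.9
   vertex 0.2 3.3 0.1
   vertex 4.8 2.1 1.3
  endloop
 endfacet
 facet normal 0.519 0.727 -0.449
  outer loop
   vertex 4.3 4.0 3.8
   vertex 4.8 2.1 1.3
   vertex 2.4 4.8 2.9
  endloop
 endfacet
 facet normal 0.986 0.047 0.162
  outer loop
   vertex 4.3 4.0 3.8
   vertex 4.3 0.2 4.9
   vertex 4.8 2.1 1.3
  endloop
 endfacet
 facet normal -0.721 -0.668 0.185
  outer loop
   vertex 1.4 3.0 3.7
   vertex 0.2 3.3 0.1
   vertex 4.3 0.2 4.9
  endloop
 endfacet
 facet normal -0.197 0.488 0.850
  outer loop
   vertex 1.4 3.0 3.7
   vertex 4.3 4.0 3.8
   vertex 2.4 4.8 2.9
  endloop
 endfacet
 facet normal -0.128 0.276 0.953
  outer loop
   vertex 1.4 3.0 3.7
   vertex 4.3 0.2 4.9
   vertex 4.3 4.0 3.8
  endloop
 endfacet
 facet normal -0.121 0.911 -0.393
  outer loop
   vertex 0.6 4.0 1.6
   vertex 2.4 4.8 2.9
   vertex 0.2 3.3 0.1
  endloop
 endfacet
 facet normal -0.945 -0.115 0.306
  outer loop
   vertex 0.6 4.0 1.6
   vertex 0.2 3.3 0.1
   vertex 1.4 3.0 3.7
  endloop
 endfacet
 facet normal -0.630 0.580 0.516
  outer loop
   vertex 0.6 4.0 1.6
   vertex 1.4 3.0 3.7
   vertex 2.4 4.8 2.9
  endloop
 endfacet
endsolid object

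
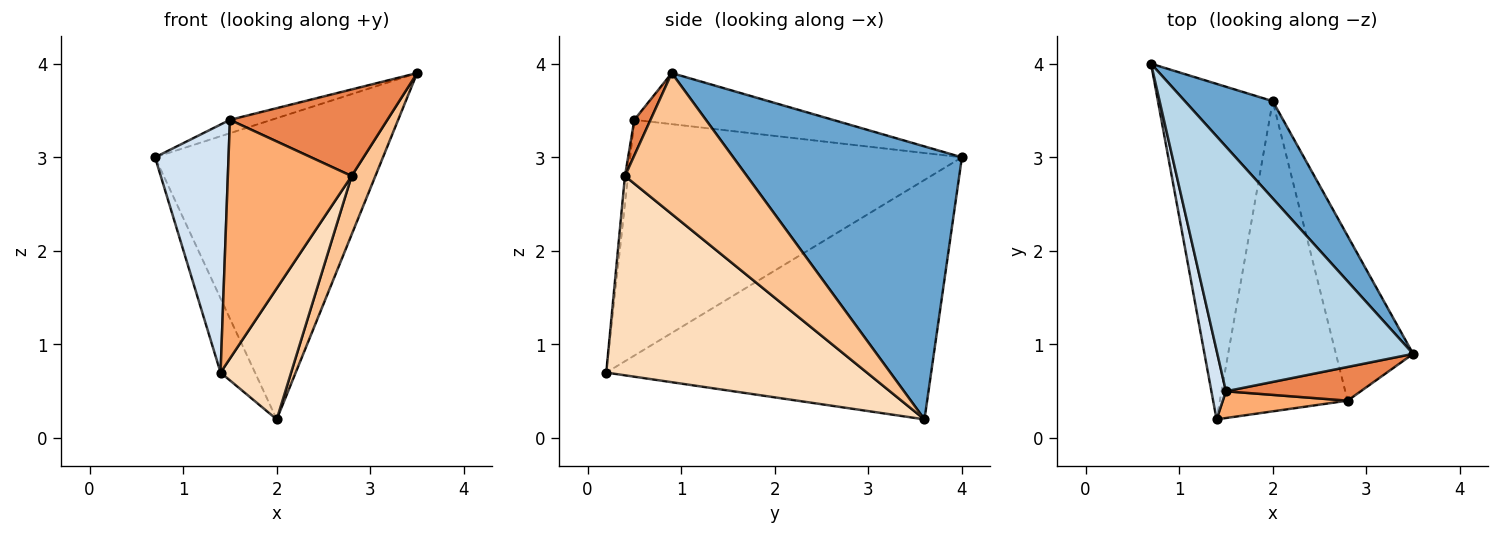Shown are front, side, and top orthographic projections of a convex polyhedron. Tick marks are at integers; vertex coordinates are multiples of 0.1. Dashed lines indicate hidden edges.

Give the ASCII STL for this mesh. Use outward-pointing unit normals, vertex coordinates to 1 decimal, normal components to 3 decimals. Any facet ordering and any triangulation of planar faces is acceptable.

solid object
 facet normal 0.691 0.688 0.222
  outer loop
   vertex 2.0 3.6 0.2
   vertex 0.7 4.0 3.0
   vertex 3.5 0.9 3.9
  endloop
 endfacet
 facet normal -0.898 0.095 -0.430
  outer loop
   vertex 2.0 3.6 0.2
   vertex 1.4 0.2 0.7
   vertex 0.7 4.0 3.0
  endloop
 endfacet
 facet normal -0.252 0.053 0.966
  outer loop
   vertex 1.5 0.5 3.4
   vertex 3.5 0.9 3.9
   vertex 0.7 4.0 3.0
  endloop
 endfacet
 facet normal -0.975 -0.216 0.060
  outer loop
   vertex 1.5 0.5 3.4
   vertex 0.7 4.0 3.0
   vertex 1.4 0.2 0.7
  endloop
 endfacet
 facet normal 0.095 -0.928 0.361
  outer loop
   vertex 2.8 0.4 2.8
   vertex 3.5 0.9 3.9
   vertex 1.5 0.5 3.4
  endloop
 endfacet
 facet normal -0.025 -0.993 0.111
  outer loop
   vertex 2.8 0.4 2.8
   vertex 1.5 0.5 3.4
   vertex 1.4 0.2 0.7
  endloop
 endfacet
 facet normal 0.865 -0.169 -0.474
  outer loop
   vertex 2.8 0.4 2.8
   vertex 2.0 3.6 0.2
   vertex 3.5 0.9 3.9
  endloop
 endfacet
 facet normal 0.821 -0.222 -0.526
  outer loop
   vertex 2.8 0.4 2.8
   vertex 1.4 0.2 0.7
   vertex 2.0 3.6 0.2
  endloop
 endfacet
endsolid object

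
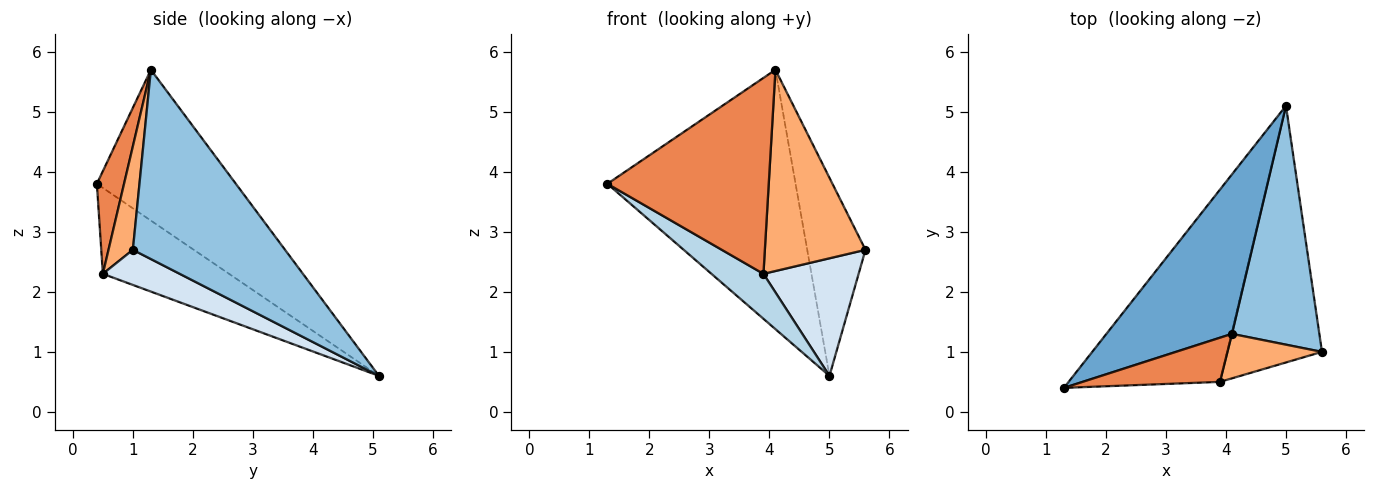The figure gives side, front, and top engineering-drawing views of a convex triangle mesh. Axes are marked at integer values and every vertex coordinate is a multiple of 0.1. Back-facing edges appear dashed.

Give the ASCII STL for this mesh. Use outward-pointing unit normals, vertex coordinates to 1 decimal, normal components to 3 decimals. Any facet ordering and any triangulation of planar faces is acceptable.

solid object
 facet normal -0.533 0.721 0.443
  outer loop
   vertex 4.1 1.3 5.7
   vertex 5.0 5.1 0.6
   vertex 1.3 0.4 3.8
  endloop
 endfacet
 facet normal 0.858 0.328 0.396
  outer loop
   vertex 4.1 1.3 5.7
   vertex 5.6 1.0 2.7
   vertex 5.0 5.1 0.6
  endloop
 endfacet
 facet normal -0.484 -0.199 -0.852
  outer loop
   vertex 3.9 0.5 2.3
   vertex 1.3 0.4 3.8
   vertex 5.0 5.1 0.6
  endloop
 endfacet
 facet normal 0.319 -0.395 -0.862
  outer loop
   vertex 3.9 0.5 2.3
   vertex 5.0 5.1 0.6
   vertex 5.6 1.0 2.7
  endloop
 endfacet
 facet normal 0.162 -0.963 0.217
  outer loop
   vertex 3.9 0.5 2.3
   vertex 4.1 1.3 5.7
   vertex 1.3 0.4 3.8
  endloop
 endfacet
 facet normal 0.230 -0.950 0.210
  outer loop
   vertex 3.9 0.5 2.3
   vertex 5.6 1.0 2.7
   vertex 4.1 1.3 5.7
  endloop
 endfacet
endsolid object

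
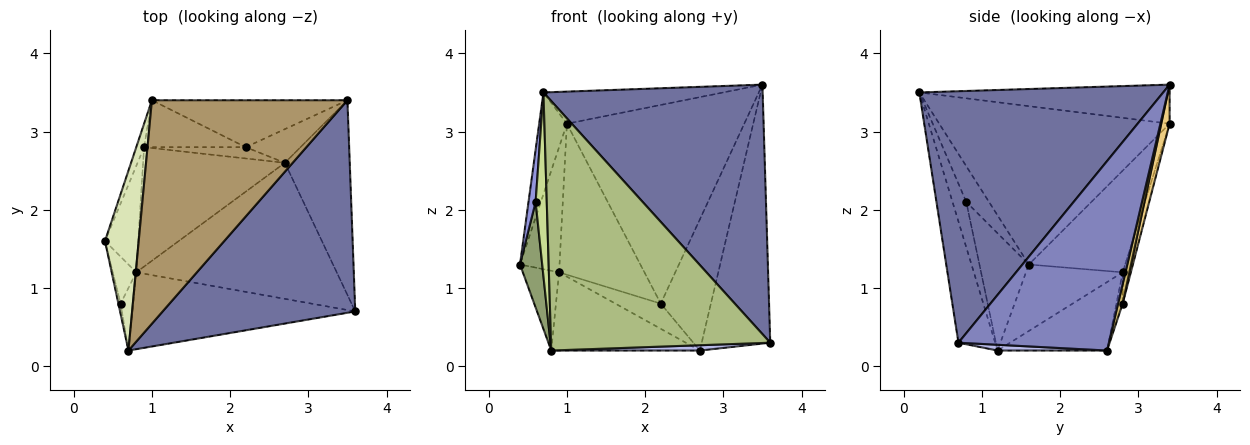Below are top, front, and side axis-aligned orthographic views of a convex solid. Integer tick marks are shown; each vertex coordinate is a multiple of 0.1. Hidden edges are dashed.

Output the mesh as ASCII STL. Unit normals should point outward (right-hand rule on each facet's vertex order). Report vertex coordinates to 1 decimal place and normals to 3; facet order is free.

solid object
 facet normal 0.646 -0.581 0.495
  outer loop
   vertex 0.7 0.2 3.5
   vertex 3.6 0.7 0.3
   vertex 3.5 3.4 3.6
  endloop
 endfacet
 facet normal 0.869 0.396 -0.298
  outer loop
   vertex 2.7 2.6 0.2
   vertex 3.5 3.4 3.6
   vertex 3.6 0.7 0.3
  endloop
 endfacet
 facet normal -0.953 -0.298 -0.060
  outer loop
   vertex 0.6 0.8 2.1
   vertex 0.7 0.2 3.5
   vertex 0.4 1.6 1.3
  endloop
 endfacet
 facet normal 0.029 -0.039 -0.999
  outer loop
   vertex 0.8 1.2 0.2
   vertex 2.7 2.6 0.2
   vertex 3.6 0.7 0.3
  endloop
 endfacet
 facet normal -0.897 -0.404 -0.179
  outer loop
   vertex 0.8 1.2 0.2
   vertex 0.6 0.8 2.1
   vertex 0.4 1.6 1.3
  endloop
 endfacet
 facet normal -0.158 -0.944 -0.291
  outer loop
   vertex 0.8 1.2 0.2
   vertex 3.6 0.7 0.3
   vertex 0.7 0.2 3.5
  endloop
 endfacet
 facet normal -0.760 -0.616 -0.210
  outer loop
   vertex 0.8 1.2 0.2
   vertex 0.7 0.2 3.5
   vertex 0.6 0.8 2.1
  endloop
 endfacet
 facet normal -0.971 0.117 0.207
  outer loop
   vertex 1.0 3.4 3.1
   vertex 0.4 1.6 1.3
   vertex 0.7 0.2 3.5
  endloop
 endfacet
 facet normal -0.194 0.140 0.971
  outer loop
   vertex 1.0 3.4 3.1
   vertex 0.7 0.2 3.5
   vertex 3.5 3.4 3.6
  endloop
 endfacet
 facet normal 0.089 0.965 -0.248
  outer loop
   vertex 2.2 2.8 0.8
   vertex 3.5 3.4 3.6
   vertex 2.7 2.6 0.2
  endloop
 endfacet
 facet normal 0.046 0.972 -0.230
  outer loop
   vertex 2.2 2.8 0.8
   vertex 1.0 3.4 3.1
   vertex 3.5 3.4 3.6
  endloop
 endfacet
 facet normal -0.091 0.951 -0.296
  outer loop
   vertex 0.9 2.8 1.2
   vertex 1.0 3.4 3.1
   vertex 2.2 2.8 0.8
  endloop
 endfacet
 facet normal -0.848 0.318 -0.424
  outer loop
   vertex 0.9 2.8 1.2
   vertex 0.8 1.2 0.2
   vertex 0.4 1.6 1.3
  endloop
 endfacet
 facet normal -0.923 0.379 -0.071
  outer loop
   vertex 0.9 2.8 1.2
   vertex 0.4 1.6 1.3
   vertex 1.0 3.4 3.1
  endloop
 endfacet
 facet normal -0.374 0.508 -0.776
  outer loop
   vertex 0.9 2.8 1.2
   vertex 2.7 2.6 0.2
   vertex 0.8 1.2 0.2
  endloop
 endfacet
 facet normal -0.125 0.905 -0.406
  outer loop
   vertex 0.9 2.8 1.2
   vertex 2.2 2.8 0.8
   vertex 2.7 2.6 0.2
  endloop
 endfacet
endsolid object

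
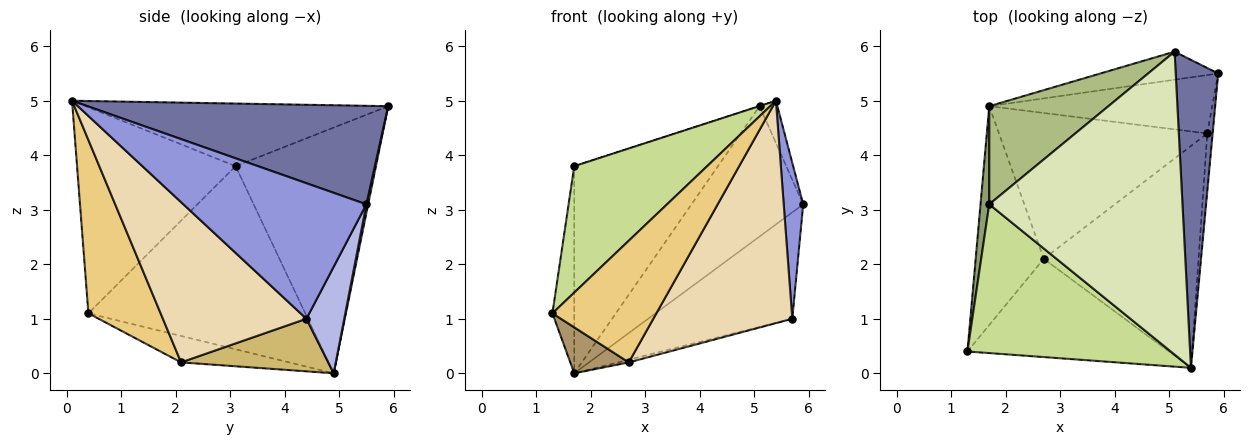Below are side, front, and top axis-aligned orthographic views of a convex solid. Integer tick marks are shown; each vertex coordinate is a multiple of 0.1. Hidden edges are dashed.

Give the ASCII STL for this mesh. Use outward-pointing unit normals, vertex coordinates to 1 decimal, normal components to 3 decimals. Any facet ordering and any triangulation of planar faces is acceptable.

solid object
 facet normal 0.917 0.054 0.395
  outer loop
   vertex 5.1 5.9 4.9
   vertex 5.4 0.1 5.0
   vertex 5.9 5.5 3.1
  endloop
 endfacet
 facet normal 0.016 0.978 -0.210
  outer loop
   vertex 1.7 4.9 0.0
   vertex 5.1 5.9 4.9
   vertex 5.9 5.5 3.1
  endloop
 endfacet
 facet normal 0.994 -0.106 -0.039
  outer loop
   vertex 5.7 4.4 1.0
   vertex 5.9 5.5 3.1
   vertex 5.4 0.1 5.0
  endloop
 endfacet
 facet normal 0.224 0.854 -0.469
  outer loop
   vertex 5.7 4.4 1.0
   vertex 1.7 4.9 0.0
   vertex 5.9 5.5 3.1
  endloop
 endfacet
 facet normal -0.994 0.100 0.047
  outer loop
   vertex 1.7 3.1 3.8
   vertex 1.7 4.9 0.0
   vertex 1.3 0.4 1.1
  endloop
 endfacet
 facet normal -0.662 0.678 0.321
  outer loop
   vertex 1.7 3.1 3.8
   vertex 5.1 5.9 4.9
   vertex 1.7 4.9 0.0
  endloop
 endfacet
 facet normal -0.611 -0.513 0.603
  outer loop
   vertex 1.7 3.1 3.8
   vertex 1.3 0.4 1.1
   vertex 5.4 0.1 5.0
  endloop
 endfacet
 facet normal -0.308 0.000 0.951
  outer loop
   vertex 1.7 3.1 3.8
   vertex 5.4 0.1 5.0
   vertex 5.1 5.9 4.9
  endloop
 endfacet
 facet normal -0.355 -0.192 -0.915
  outer loop
   vertex 2.7 2.1 0.2
   vertex 1.3 0.4 1.1
   vertex 1.7 4.9 0.0
  endloop
 endfacet
 facet normal 0.245 0.018 -0.969
  outer loop
   vertex 2.7 2.1 0.2
   vertex 1.7 4.9 0.0
   vertex 5.7 4.4 1.0
  endloop
 endfacet
 facet normal 0.476 -0.684 -0.553
  outer loop
   vertex 2.7 2.1 0.2
   vertex 5.4 0.1 5.0
   vertex 1.3 0.4 1.1
  endloop
 endfacet
 facet normal 0.590 -0.572 -0.570
  outer loop
   vertex 2.7 2.1 0.2
   vertex 5.7 4.4 1.0
   vertex 5.4 0.1 5.0
  endloop
 endfacet
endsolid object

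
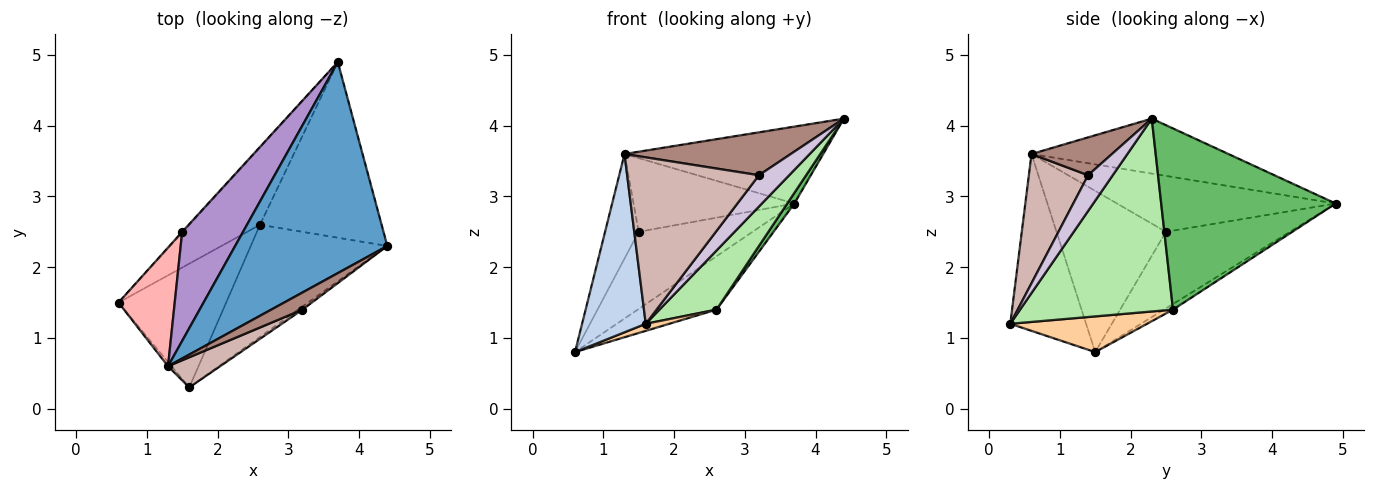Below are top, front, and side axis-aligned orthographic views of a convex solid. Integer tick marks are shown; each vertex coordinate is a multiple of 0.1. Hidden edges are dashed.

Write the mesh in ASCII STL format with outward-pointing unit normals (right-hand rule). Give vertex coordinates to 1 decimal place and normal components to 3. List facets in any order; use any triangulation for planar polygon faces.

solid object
 facet normal -0.321 0.324 0.890
  outer loop
   vertex 1.3 0.6 3.6
   vertex 4.4 2.3 4.1
   vertex 3.7 4.9 2.9
  endloop
 endfacet
 facet normal -0.766 -0.643 -0.015
  outer loop
   vertex 1.3 0.6 3.6
   vertex 0.6 1.5 0.8
   vertex 1.6 0.3 1.2
  endloop
 endfacet
 facet normal -0.065 0.567 -0.821
  outer loop
   vertex 2.6 2.6 1.4
   vertex 0.6 1.5 0.8
   vertex 3.7 4.9 2.9
  endloop
 endfacet
 facet normal 0.314 -0.054 -0.948
  outer loop
   vertex 2.6 2.6 1.4
   vertex 1.6 0.3 1.2
   vertex 0.6 1.5 0.8
  endloop
 endfacet
 facet normal 0.830 -0.034 -0.557
  outer loop
   vertex 2.6 2.6 1.4
   vertex 3.7 4.9 2.9
   vertex 4.4 2.3 4.1
  endloop
 endfacet
 facet normal 0.781 -0.291 -0.553
  outer loop
   vertex 2.6 2.6 1.4
   vertex 4.4 2.3 4.1
   vertex 1.6 0.3 1.2
  endloop
 endfacet
 facet normal -0.736 0.676 -0.008
  outer loop
   vertex 1.5 2.5 2.5
   vertex 3.7 4.9 2.9
   vertex 0.6 1.5 0.8
  endloop
 endfacet
 facet normal -0.907 0.279 0.316
  outer loop
   vertex 1.5 2.5 2.5
   vertex 0.6 1.5 0.8
   vertex 1.3 0.6 3.6
  endloop
 endfacet
 facet normal -0.606 0.445 0.659
  outer loop
   vertex 1.5 2.5 2.5
   vertex 1.3 0.6 3.6
   vertex 3.7 4.9 2.9
  endloop
 endfacet
 facet normal 0.630 -0.773 -0.075
  outer loop
   vertex 3.2 1.4 3.3
   vertex 1.6 0.3 1.2
   vertex 4.4 2.3 4.1
  endloop
 endfacet
 facet normal 0.410 -0.847 0.338
  outer loop
   vertex 3.2 1.4 3.3
   vertex 4.4 2.3 4.1
   vertex 1.3 0.6 3.6
  endloop
 endfacet
 facet normal 0.405 -0.900 0.163
  outer loop
   vertex 3.2 1.4 3.3
   vertex 1.3 0.6 3.6
   vertex 1.6 0.3 1.2
  endloop
 endfacet
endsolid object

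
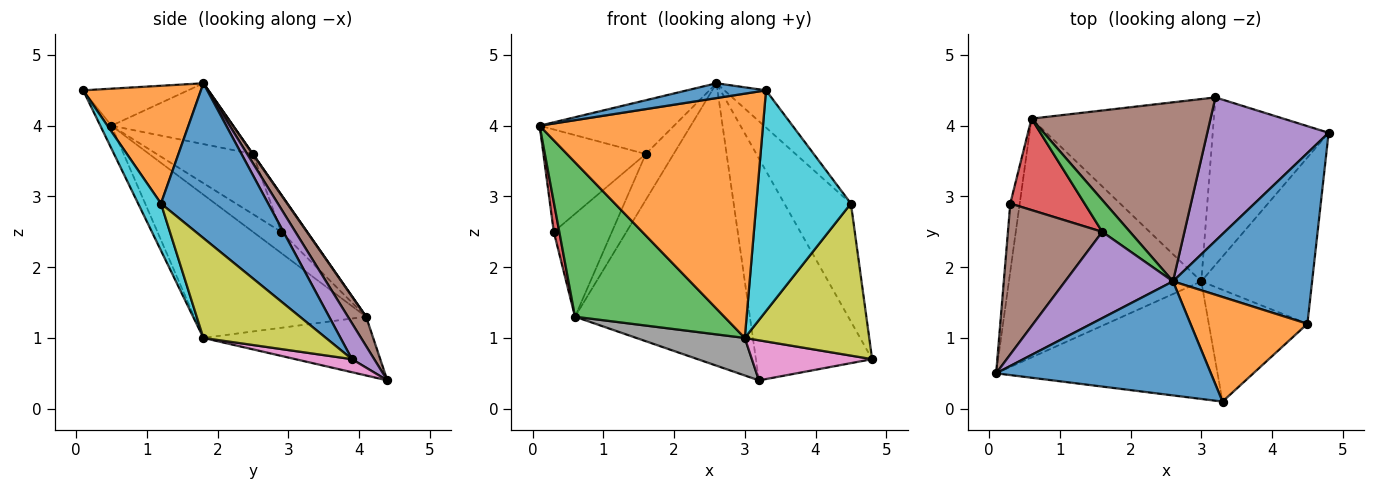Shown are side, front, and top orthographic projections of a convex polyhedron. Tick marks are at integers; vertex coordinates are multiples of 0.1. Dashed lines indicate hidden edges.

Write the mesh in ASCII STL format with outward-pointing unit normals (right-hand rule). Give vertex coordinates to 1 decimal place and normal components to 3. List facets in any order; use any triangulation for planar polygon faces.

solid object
 facet normal -0.169 -0.127 0.977
  outer loop
   vertex 2.6 1.8 4.6
   vertex 0.1 0.5 4.0
   vertex 3.3 0.1 4.5
  endloop
 endfacet
 facet normal -0.045 -0.900 -0.433
  outer loop
   vertex 3.0 1.8 1.0
   vertex 3.3 0.1 4.5
   vertex 0.1 0.5 4.0
  endloop
 endfacet
 facet normal -0.530 -0.460 -0.712
  outer loop
   vertex 3.0 1.8 1.0
   vertex 0.1 0.5 4.0
   vertex 0.6 4.1 1.3
  endloop
 endfacet
 facet normal -0.900 -0.175 -0.400
  outer loop
   vertex 0.3 2.9 2.5
   vertex 0.6 4.1 1.3
   vertex 0.1 0.5 4.0
  endloop
 endfacet
 facet normal 0.159 0.829 0.536
  outer loop
   vertex 3.2 4.4 0.4
   vertex 2.6 1.8 4.6
   vertex 4.8 3.9 0.7
  endloop
 endfacet
 facet normal 0.088 0.841 0.533
  outer loop
   vertex 3.2 4.4 0.4
   vertex 0.6 4.1 1.3
   vertex 2.6 1.8 4.6
  endloop
 endfacet
 facet normal 0.109 -0.231 -0.967
  outer loop
   vertex 3.2 4.4 0.4
   vertex 4.8 3.9 0.7
   vertex 3.0 1.8 1.0
  endloop
 endfacet
 facet normal -0.301 -0.192 -0.934
  outer loop
   vertex 3.2 4.4 0.4
   vertex 3.0 1.8 1.0
   vertex 0.6 4.1 1.3
  endloop
 endfacet
 facet normal 0.553 -0.562 -0.614
  outer loop
   vertex 4.5 1.2 2.9
   vertex 3.0 1.8 1.0
   vertex 4.8 3.9 0.7
  endloop
 endfacet
 facet normal 0.211 -0.872 -0.442
  outer loop
   vertex 4.5 1.2 2.9
   vertex 3.3 0.1 4.5
   vertex 3.0 1.8 1.0
  endloop
 endfacet
 facet normal 0.675 0.419 0.607
  outer loop
   vertex 4.5 1.2 2.9
   vertex 4.8 3.9 0.7
   vertex 2.6 1.8 4.6
  endloop
 endfacet
 facet normal 0.688 0.243 0.683
  outer loop
   vertex 4.5 1.2 2.9
   vertex 2.6 1.8 4.6
   vertex 3.3 0.1 4.5
  endloop
 endfacet
 facet normal 0.006 0.822 0.569
  outer loop
   vertex 1.6 2.5 3.6
   vertex 2.6 1.8 4.6
   vertex 0.6 4.1 1.3
  endloop
 endfacet
 facet normal -0.315 0.709 0.630
  outer loop
   vertex 1.6 2.5 3.6
   vertex 0.6 4.1 1.3
   vertex 0.3 2.9 2.5
  endloop
 endfacet
 facet normal -0.432 0.477 0.766
  outer loop
   vertex 1.6 2.5 3.6
   vertex 0.1 0.5 4.0
   vertex 2.6 1.8 4.6
  endloop
 endfacet
 facet normal -0.467 0.496 0.732
  outer loop
   vertex 1.6 2.5 3.6
   vertex 0.3 2.9 2.5
   vertex 0.1 0.5 4.0
  endloop
 endfacet
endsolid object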